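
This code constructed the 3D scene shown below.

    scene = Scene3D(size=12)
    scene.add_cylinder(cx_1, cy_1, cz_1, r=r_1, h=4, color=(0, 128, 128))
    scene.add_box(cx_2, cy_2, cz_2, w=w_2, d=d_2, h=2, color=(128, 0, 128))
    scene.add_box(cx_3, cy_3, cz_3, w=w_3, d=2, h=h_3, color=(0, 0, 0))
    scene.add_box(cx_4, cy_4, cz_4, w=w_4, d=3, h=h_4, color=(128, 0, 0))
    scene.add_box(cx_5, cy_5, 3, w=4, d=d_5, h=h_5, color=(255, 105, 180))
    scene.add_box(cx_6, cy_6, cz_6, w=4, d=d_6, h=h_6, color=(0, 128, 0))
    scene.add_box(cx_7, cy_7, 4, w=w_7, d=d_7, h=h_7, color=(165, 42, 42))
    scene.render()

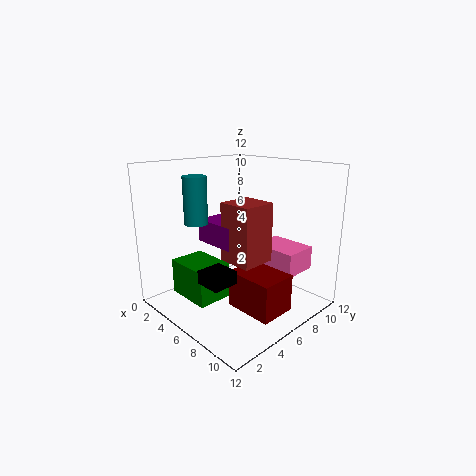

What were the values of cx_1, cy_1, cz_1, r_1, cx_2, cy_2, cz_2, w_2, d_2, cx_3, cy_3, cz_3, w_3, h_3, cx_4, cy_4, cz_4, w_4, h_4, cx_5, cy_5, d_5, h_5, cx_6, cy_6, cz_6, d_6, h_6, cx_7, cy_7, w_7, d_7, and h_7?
cx_1 = 3
cy_1 = 4
cz_1 = 7
r_1 = 1
cx_2 = 2
cy_2 = 5
cz_2 = 5
w_2 = 4
d_2 = 3
cx_3 = 7
cy_3 = 1
cz_3 = 4
w_3 = 2
h_3 = 1
cx_4 = 7
cy_4 = 4
cz_4 = 1
w_4 = 4
h_4 = 3
cx_5 = 6
cy_5 = 8
d_5 = 3
h_5 = 2
cx_6 = 2
cy_6 = 2
cz_6 = 1
d_6 = 3
h_6 = 3
cx_7 = 5
cy_7 = 5
w_7 = 3
d_7 = 3
h_7 = 5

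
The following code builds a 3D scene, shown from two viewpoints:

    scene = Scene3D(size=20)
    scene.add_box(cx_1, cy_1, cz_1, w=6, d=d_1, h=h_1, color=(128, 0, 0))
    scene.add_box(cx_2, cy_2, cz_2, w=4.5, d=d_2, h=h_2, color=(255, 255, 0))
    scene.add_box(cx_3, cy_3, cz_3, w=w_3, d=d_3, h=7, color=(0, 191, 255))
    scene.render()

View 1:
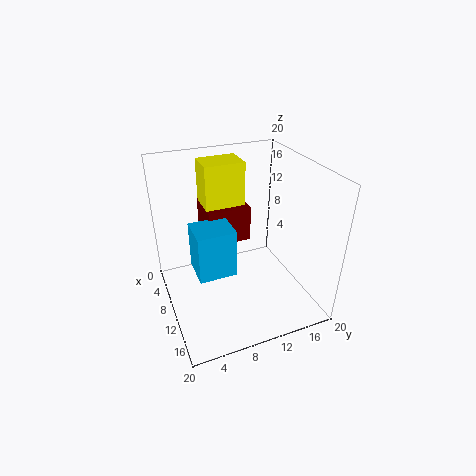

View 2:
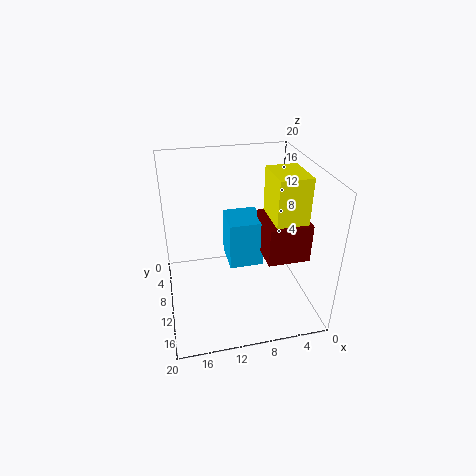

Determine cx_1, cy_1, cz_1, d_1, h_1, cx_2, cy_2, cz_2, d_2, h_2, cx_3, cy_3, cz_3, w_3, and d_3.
cx_1 = 0.5, cy_1 = 7, cz_1 = 7, d_1 = 6.5, h_1 = 5.5, cx_2 = 1, cy_2 = 7, cz_2 = 11.5, d_2 = 6, h_2 = 7.5, cx_3 = 6, cy_3 = 4, cz_3 = 4.5, w_3 = 5, d_3 = 5.5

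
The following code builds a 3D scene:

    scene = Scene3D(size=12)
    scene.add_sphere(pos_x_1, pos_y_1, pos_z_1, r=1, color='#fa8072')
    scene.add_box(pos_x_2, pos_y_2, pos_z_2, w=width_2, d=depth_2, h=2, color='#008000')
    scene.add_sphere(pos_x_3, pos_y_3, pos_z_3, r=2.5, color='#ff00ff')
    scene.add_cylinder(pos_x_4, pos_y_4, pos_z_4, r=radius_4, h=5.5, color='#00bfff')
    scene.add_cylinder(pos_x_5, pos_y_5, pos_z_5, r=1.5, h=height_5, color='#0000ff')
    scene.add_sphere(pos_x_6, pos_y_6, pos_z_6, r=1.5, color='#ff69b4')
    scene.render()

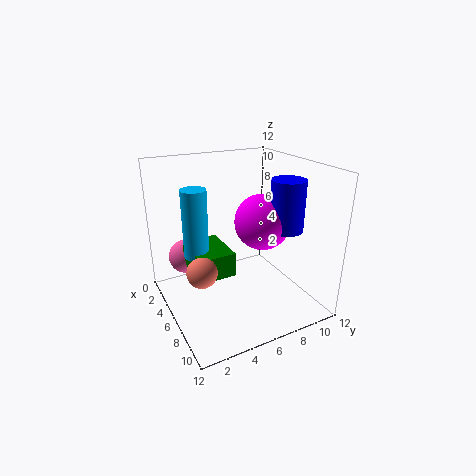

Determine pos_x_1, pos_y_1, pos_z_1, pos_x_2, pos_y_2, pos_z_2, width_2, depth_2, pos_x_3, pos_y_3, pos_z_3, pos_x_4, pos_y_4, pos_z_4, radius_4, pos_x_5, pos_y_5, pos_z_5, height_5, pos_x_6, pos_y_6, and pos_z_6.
pos_x_1 = 10.5
pos_y_1 = 1
pos_z_1 = 6.5
pos_x_2 = 3.5
pos_y_2 = 2
pos_z_2 = 3.5
width_2 = 4
depth_2 = 3
pos_x_3 = 5
pos_y_3 = 9
pos_z_3 = 6.5
pos_x_4 = 5.5
pos_y_4 = 2.5
pos_z_4 = 5
radius_4 = 1
pos_x_5 = 6.5
pos_y_5 = 10.5
pos_z_5 = 6
height_5 = 4.5
pos_x_6 = 2.5
pos_y_6 = 2.5
pos_z_6 = 3.5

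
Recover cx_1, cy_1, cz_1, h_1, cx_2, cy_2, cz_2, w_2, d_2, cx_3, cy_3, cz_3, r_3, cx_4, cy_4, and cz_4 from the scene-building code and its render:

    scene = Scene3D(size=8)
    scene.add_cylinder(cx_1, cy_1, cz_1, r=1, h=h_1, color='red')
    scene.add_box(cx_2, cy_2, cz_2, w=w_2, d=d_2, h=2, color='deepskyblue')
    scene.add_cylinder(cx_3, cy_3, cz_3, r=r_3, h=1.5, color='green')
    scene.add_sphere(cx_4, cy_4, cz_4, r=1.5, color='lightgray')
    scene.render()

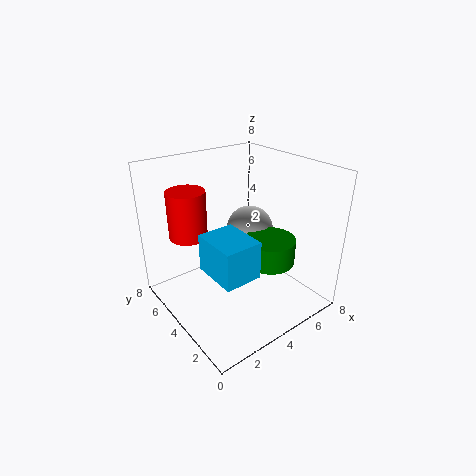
cx_1 = 1.5
cy_1 = 5
cz_1 = 4.5
h_1 = 2.5
cx_2 = 1.5
cy_2 = 1.5
cz_2 = 3
w_2 = 2
d_2 = 2.5
cx_3 = 6
cy_3 = 3.5
cz_3 = 2
r_3 = 1.5
cx_4 = 6.5
cy_4 = 6
cz_4 = 3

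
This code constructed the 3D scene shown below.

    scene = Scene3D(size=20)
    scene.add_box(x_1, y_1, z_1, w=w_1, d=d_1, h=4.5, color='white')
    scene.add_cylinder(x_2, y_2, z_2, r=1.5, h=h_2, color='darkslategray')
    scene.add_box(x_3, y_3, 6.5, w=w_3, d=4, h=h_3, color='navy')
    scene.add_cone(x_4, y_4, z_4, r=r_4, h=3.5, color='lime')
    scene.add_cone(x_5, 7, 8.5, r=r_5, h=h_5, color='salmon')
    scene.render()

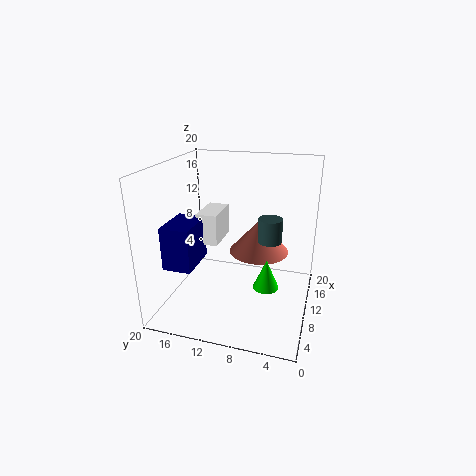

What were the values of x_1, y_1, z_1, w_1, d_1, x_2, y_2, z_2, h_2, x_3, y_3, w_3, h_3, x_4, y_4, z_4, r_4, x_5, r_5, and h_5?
x_1 = 9.5; y_1 = 13; z_1 = 8.5; w_1 = 5.5; d_1 = 3; x_2 = 7; y_2 = 5; z_2 = 11.5; h_2 = 3; x_3 = 4.5; y_3 = 15; w_3 = 6; h_3 = 6; x_4 = 3; y_4 = 4.5; z_4 = 7.5; r_4 = 1.5; x_5 = 10; r_5 = 4; h_5 = 4.5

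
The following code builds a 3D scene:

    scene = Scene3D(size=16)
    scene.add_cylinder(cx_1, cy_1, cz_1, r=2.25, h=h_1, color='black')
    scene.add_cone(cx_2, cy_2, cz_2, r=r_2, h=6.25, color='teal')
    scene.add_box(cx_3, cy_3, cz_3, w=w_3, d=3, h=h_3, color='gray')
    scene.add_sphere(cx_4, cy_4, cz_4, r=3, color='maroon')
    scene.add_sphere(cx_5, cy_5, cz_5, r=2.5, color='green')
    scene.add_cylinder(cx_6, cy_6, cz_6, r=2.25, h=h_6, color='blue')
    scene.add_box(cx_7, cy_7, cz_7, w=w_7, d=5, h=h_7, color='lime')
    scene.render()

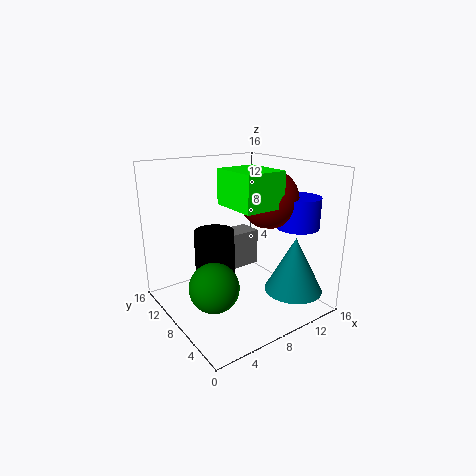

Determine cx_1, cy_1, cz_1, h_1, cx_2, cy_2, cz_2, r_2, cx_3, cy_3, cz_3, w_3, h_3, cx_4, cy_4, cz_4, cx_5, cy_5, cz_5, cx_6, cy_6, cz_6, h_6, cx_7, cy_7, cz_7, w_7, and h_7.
cx_1 = 6; cy_1 = 9.75; cz_1 = 2.75; h_1 = 6; cx_2 = 12.75; cy_2 = 3.75; cz_2 = 2; r_2 = 3.25; cx_3 = 9; cy_3 = 11; cz_3 = 2.5; w_3 = 4.25; h_3 = 4.5; cx_4 = 9.75; cy_4 = 5; cz_4 = 12.75; cx_5 = 3; cy_5 = 5; cz_5 = 4.75; cx_6 = 12.25; cy_6 = 3.25; cz_6 = 9.75; h_6 = 3.25; cx_7 = 5; cy_7 = 2.25; cz_7 = 12.5; w_7 = 4.25; h_7 = 3.5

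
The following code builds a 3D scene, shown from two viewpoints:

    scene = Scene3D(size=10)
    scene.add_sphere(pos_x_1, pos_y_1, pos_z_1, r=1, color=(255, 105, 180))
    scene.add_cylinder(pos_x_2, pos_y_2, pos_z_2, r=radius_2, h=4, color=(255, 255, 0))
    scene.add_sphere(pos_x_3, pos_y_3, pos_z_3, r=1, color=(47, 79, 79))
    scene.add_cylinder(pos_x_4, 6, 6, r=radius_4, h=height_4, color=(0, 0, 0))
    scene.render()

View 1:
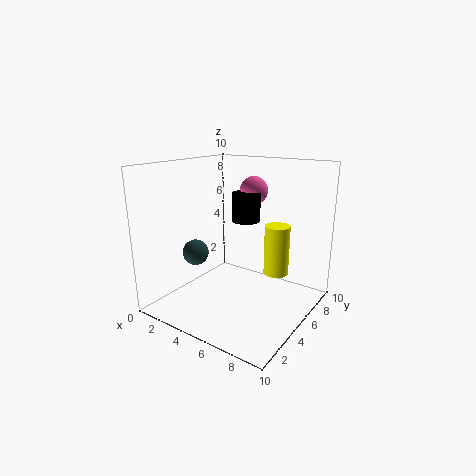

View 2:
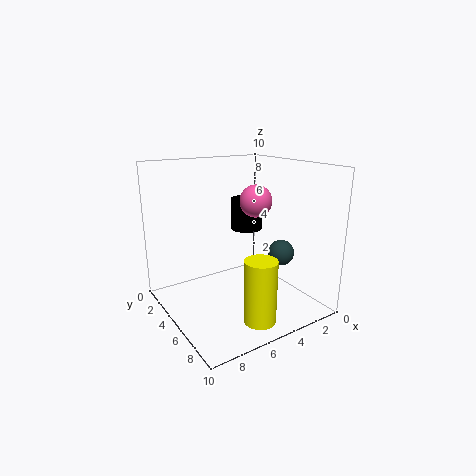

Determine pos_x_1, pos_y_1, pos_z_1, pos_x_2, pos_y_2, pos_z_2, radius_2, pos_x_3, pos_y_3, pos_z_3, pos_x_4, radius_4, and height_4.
pos_x_1 = 5
pos_y_1 = 7
pos_z_1 = 8
pos_x_2 = 6
pos_y_2 = 9
pos_z_2 = 1
radius_2 = 1
pos_x_3 = 1
pos_y_3 = 5
pos_z_3 = 3
pos_x_4 = 5
radius_4 = 1
height_4 = 2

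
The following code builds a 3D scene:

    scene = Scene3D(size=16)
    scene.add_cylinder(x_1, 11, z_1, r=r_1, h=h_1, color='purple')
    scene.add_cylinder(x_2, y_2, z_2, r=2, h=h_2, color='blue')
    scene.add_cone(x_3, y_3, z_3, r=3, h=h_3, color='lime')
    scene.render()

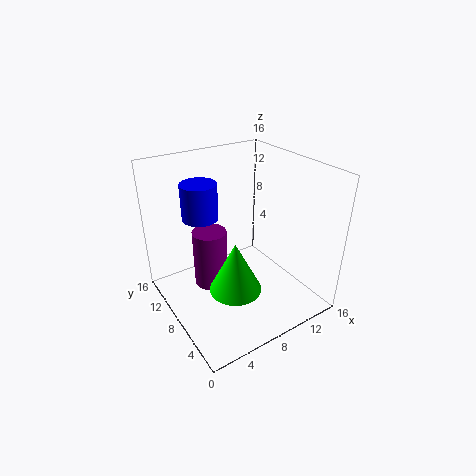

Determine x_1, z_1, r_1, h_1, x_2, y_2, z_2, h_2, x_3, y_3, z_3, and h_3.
x_1 = 6
z_1 = 1
r_1 = 2
h_1 = 7
x_2 = 5
y_2 = 11
z_2 = 10
h_2 = 4
x_3 = 7
y_3 = 7
z_3 = 2
h_3 = 6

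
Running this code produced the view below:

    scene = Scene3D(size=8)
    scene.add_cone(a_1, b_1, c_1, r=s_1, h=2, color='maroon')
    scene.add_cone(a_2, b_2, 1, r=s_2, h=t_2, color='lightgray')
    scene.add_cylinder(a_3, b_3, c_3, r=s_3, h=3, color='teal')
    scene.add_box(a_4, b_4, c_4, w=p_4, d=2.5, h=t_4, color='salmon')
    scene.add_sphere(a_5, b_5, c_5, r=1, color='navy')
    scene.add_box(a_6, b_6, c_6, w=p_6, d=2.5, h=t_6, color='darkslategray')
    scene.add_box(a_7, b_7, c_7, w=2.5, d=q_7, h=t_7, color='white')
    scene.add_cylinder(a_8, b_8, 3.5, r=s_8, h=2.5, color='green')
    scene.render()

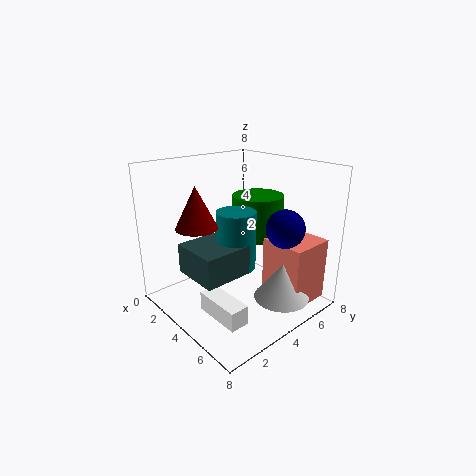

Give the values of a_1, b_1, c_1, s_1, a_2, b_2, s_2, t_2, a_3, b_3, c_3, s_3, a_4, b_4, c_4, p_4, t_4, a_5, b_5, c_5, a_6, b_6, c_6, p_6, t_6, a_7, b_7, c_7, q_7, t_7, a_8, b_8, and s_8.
a_1 = 4.5; b_1 = 1; c_1 = 5.5; s_1 = 1; a_2 = 6.5; b_2 = 5; s_2 = 1.5; t_2 = 2; a_3 = 5; b_3 = 3; c_3 = 3; s_3 = 1; a_4 = 5; b_4 = 5; c_4 = 0.5; p_4 = 2.5; t_4 = 3.5; a_5 = 6.5; b_5 = 5; c_5 = 5; a_6 = 3.5; b_6 = 0.5; c_6 = 3; p_6 = 2.5; t_6 = 1.5; a_7 = 4.5; b_7 = 1; c_7 = 1; q_7 = 1; t_7 = 1; a_8 = 3.5; b_8 = 6; s_8 = 1.5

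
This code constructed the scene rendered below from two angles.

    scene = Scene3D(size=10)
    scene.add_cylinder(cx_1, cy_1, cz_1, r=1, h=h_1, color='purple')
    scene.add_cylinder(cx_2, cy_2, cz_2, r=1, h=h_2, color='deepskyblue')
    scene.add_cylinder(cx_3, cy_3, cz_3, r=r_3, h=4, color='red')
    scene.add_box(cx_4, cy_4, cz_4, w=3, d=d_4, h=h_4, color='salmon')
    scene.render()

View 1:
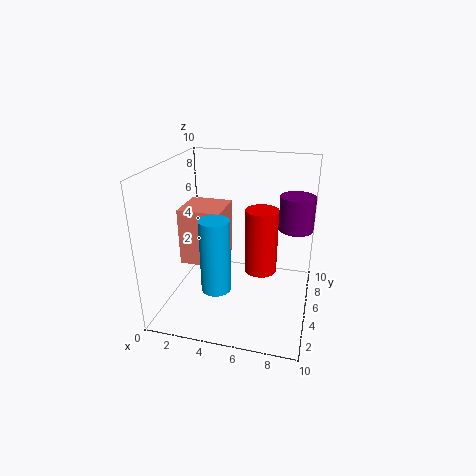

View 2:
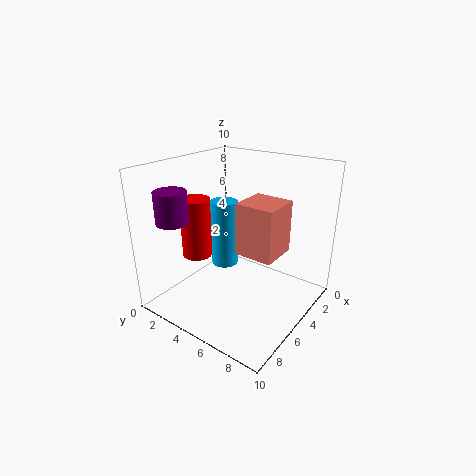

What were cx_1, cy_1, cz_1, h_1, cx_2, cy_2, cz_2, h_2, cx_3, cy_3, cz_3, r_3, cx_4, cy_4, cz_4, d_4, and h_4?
cx_1 = 9, cy_1 = 3, cz_1 = 7, h_1 = 2, cx_2 = 4, cy_2 = 3, cz_2 = 2, h_2 = 5, cx_3 = 7, cy_3 = 3, cz_3 = 4, r_3 = 1, cx_4 = 1, cy_4 = 4, cz_4 = 3, d_4 = 3, h_4 = 4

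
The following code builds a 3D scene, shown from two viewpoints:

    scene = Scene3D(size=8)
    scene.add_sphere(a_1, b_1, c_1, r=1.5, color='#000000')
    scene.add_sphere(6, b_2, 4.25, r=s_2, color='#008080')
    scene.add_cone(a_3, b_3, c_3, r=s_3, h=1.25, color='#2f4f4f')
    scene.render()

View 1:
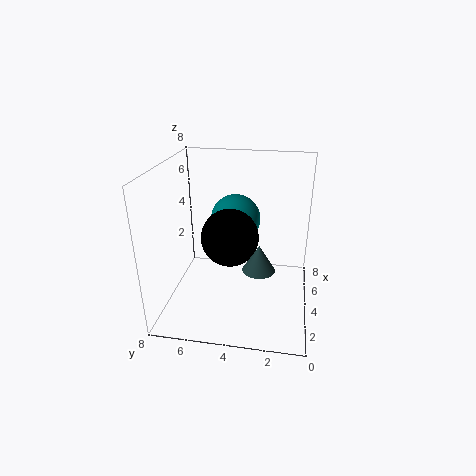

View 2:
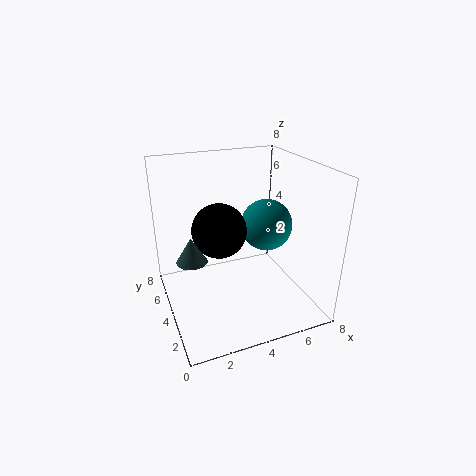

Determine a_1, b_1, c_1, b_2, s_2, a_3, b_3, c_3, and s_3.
a_1 = 3; b_1 = 4.25; c_1 = 4.5; b_2 = 4.5; s_2 = 1.5; a_3 = 1; b_3 = 2.5; c_3 = 4; s_3 = 0.75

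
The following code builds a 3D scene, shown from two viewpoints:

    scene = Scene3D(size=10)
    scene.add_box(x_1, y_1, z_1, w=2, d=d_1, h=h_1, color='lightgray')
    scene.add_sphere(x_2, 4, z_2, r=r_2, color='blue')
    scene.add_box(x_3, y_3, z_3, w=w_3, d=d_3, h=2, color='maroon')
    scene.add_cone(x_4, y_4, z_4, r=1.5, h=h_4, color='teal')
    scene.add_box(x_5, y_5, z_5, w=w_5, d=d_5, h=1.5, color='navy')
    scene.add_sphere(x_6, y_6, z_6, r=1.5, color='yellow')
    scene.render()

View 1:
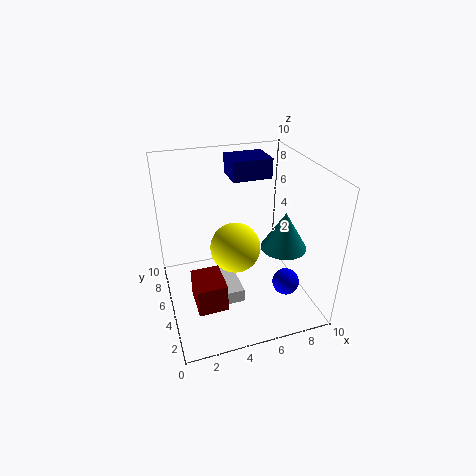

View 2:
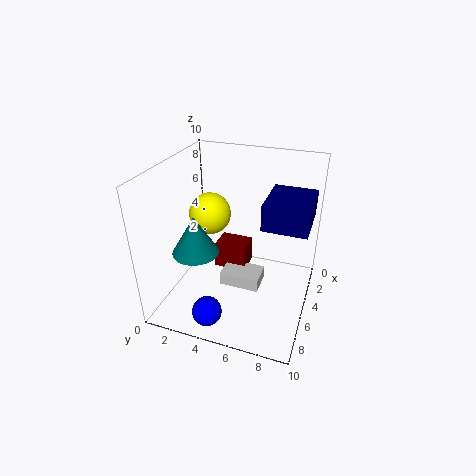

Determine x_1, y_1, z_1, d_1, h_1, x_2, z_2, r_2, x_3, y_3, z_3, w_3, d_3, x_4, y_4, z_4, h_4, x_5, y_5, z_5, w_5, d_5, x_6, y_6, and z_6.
x_1 = 3, y_1 = 3.5, z_1 = 0.5, d_1 = 3, h_1 = 1, x_2 = 8.5, z_2 = 1, r_2 = 1, x_3 = 1.5, y_3 = 2.5, z_3 = 1, w_3 = 2, d_3 = 2.5, x_4 = 7.5, y_4 = 3, z_4 = 5, h_4 = 2.5, x_5 = 5.5, y_5 = 7.5, z_5 = 8, w_5 = 3, d_5 = 2.5, x_6 = 4, y_6 = 2.5, z_6 = 6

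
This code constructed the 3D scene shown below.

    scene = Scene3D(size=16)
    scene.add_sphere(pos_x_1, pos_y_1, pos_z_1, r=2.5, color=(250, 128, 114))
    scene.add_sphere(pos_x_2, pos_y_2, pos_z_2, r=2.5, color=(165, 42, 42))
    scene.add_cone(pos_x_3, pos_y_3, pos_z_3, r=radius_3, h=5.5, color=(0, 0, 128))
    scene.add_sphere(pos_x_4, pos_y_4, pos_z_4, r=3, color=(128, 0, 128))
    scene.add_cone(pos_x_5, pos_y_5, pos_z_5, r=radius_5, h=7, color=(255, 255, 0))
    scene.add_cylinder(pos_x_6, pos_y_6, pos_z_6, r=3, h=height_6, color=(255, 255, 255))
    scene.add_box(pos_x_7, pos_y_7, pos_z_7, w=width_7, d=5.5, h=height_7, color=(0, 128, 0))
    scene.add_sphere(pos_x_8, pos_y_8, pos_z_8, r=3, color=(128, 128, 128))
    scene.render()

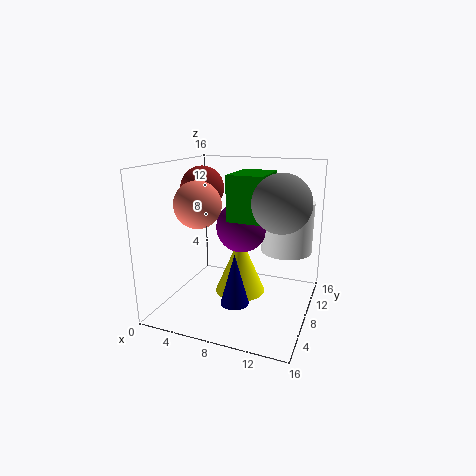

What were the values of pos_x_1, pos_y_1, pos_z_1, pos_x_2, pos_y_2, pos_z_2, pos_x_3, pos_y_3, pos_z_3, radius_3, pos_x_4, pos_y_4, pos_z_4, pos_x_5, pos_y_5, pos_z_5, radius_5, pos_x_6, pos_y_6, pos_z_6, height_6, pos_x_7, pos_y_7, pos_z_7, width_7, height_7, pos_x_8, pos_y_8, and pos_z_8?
pos_x_1 = 4.5; pos_y_1 = 5.5; pos_z_1 = 12; pos_x_2 = 3; pos_y_2 = 9.5; pos_z_2 = 13; pos_x_3 = 9; pos_y_3 = 4.5; pos_z_3 = 2; radius_3 = 1.5; pos_x_4 = 7.5; pos_y_4 = 10.5; pos_z_4 = 8.5; pos_x_5 = 7.5; pos_y_5 = 10; pos_z_5 = 0.5; radius_5 = 3; pos_x_6 = 12.5; pos_y_6 = 12.5; pos_z_6 = 5.5; height_6 = 6; pos_x_7 = 7; pos_y_7 = 7; pos_z_7 = 10; width_7 = 4; height_7 = 5; pos_x_8 = 13; pos_y_8 = 7; pos_z_8 = 12.5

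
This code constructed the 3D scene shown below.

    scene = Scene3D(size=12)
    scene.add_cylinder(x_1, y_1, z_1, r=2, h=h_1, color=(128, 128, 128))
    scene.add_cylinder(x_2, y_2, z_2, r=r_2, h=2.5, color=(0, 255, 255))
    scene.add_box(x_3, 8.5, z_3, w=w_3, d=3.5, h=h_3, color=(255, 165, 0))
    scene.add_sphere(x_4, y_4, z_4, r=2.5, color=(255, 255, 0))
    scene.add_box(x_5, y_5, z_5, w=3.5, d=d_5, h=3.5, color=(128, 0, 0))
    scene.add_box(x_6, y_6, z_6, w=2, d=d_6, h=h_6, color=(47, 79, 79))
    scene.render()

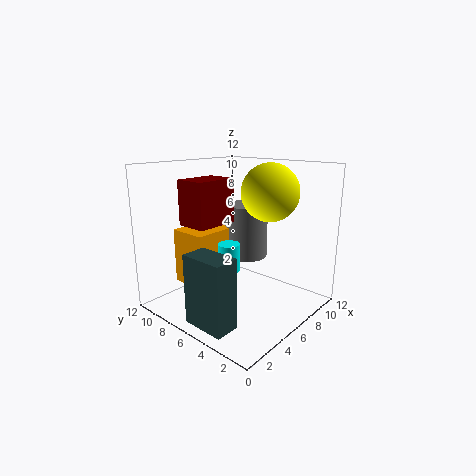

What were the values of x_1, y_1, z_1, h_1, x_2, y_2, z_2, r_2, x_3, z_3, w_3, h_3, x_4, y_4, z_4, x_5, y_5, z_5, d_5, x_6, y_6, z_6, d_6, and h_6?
x_1 = 9.5; y_1 = 8; z_1 = 3; h_1 = 5; x_2 = 6.5; y_2 = 7.5; z_2 = 2.5; r_2 = 1; x_3 = 4; z_3 = 1; w_3 = 4; h_3 = 5; x_4 = 9; y_4 = 5; z_4 = 9.5; x_5 = 2; y_5 = 6; z_5 = 7.5; d_5 = 2.5; x_6 = 0.5; y_6 = 3; z_6 = 0.5; d_6 = 3.5; h_6 = 5.5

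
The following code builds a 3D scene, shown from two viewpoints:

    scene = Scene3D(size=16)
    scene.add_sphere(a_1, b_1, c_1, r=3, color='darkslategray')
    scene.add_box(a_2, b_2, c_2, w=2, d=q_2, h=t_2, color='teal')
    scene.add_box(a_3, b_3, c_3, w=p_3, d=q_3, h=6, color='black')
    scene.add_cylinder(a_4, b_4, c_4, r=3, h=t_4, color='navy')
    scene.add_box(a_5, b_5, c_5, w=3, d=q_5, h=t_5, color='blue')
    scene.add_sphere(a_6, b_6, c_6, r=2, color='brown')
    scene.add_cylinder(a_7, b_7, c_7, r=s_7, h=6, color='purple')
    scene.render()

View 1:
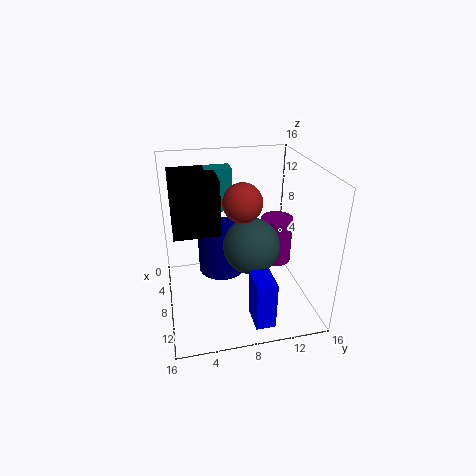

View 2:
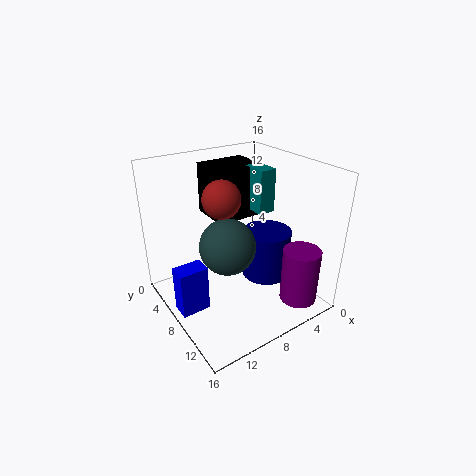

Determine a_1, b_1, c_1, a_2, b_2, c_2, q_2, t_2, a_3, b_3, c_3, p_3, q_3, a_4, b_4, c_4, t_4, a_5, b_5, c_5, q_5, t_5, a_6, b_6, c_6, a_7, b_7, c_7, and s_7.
a_1 = 10; b_1 = 9; c_1 = 8; a_2 = 3; b_2 = 5; c_2 = 10; q_2 = 3; t_2 = 5; a_3 = 3; b_3 = 1; c_3 = 9; p_3 = 6; q_3 = 5; a_4 = 3; b_4 = 7; c_4 = 1; t_4 = 6; a_5 = 13; b_5 = 8; c_5 = 2; q_5 = 2; t_5 = 5; a_6 = 10; b_6 = 8; c_6 = 13; a_7 = 4; b_7 = 14; c_7 = 2; s_7 = 2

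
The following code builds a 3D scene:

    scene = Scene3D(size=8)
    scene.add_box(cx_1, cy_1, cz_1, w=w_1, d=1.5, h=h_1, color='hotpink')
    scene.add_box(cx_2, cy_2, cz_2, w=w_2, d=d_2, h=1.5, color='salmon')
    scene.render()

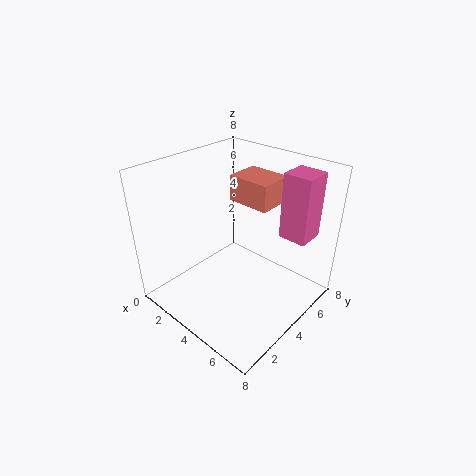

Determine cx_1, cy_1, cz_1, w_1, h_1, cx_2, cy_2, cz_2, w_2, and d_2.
cx_1 = 6, cy_1 = 5, cz_1 = 4.5, w_1 = 1.5, h_1 = 3.5, cx_2 = 2.5, cy_2 = 5, cz_2 = 5.5, w_2 = 2.5, d_2 = 2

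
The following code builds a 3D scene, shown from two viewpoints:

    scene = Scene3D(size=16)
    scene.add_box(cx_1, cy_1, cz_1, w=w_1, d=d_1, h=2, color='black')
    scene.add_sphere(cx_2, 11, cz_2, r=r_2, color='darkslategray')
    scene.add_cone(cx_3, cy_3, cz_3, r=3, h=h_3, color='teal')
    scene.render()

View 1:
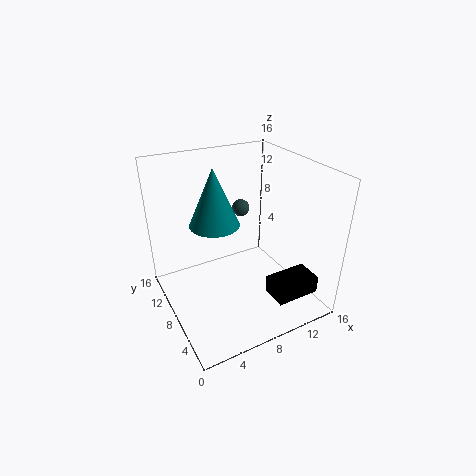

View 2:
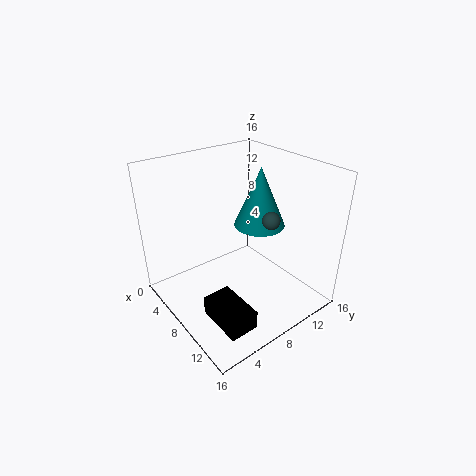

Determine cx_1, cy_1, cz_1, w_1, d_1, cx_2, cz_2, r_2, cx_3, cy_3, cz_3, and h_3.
cx_1 = 10, cy_1 = 2, cz_1 = 2, w_1 = 5, d_1 = 3, cx_2 = 10, cz_2 = 10, r_2 = 1, cx_3 = 7, cy_3 = 12, cz_3 = 8, h_3 = 7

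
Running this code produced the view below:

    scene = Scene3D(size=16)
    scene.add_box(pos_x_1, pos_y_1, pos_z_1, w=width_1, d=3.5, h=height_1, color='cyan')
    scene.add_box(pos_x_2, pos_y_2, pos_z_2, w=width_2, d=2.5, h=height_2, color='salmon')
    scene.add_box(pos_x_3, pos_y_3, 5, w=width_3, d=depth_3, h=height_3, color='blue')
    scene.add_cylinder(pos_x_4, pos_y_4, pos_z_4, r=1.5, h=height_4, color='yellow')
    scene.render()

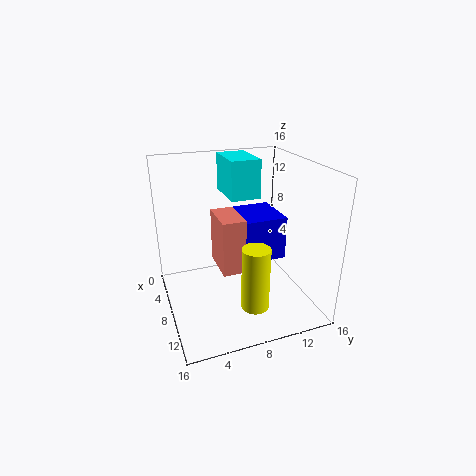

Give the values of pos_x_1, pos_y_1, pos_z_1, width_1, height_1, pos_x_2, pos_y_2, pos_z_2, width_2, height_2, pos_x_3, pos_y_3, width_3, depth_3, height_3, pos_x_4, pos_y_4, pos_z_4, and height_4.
pos_x_1 = 0.5
pos_y_1 = 8
pos_z_1 = 11.5
width_1 = 5.5
height_1 = 4.5
pos_x_2 = 6
pos_y_2 = 5.5
pos_z_2 = 5
width_2 = 4.5
height_2 = 6
pos_x_3 = 3.5
pos_y_3 = 8
width_3 = 5.5
depth_3 = 5.5
height_3 = 5
pos_x_4 = 12
pos_y_4 = 8.5
pos_z_4 = 1.5
height_4 = 7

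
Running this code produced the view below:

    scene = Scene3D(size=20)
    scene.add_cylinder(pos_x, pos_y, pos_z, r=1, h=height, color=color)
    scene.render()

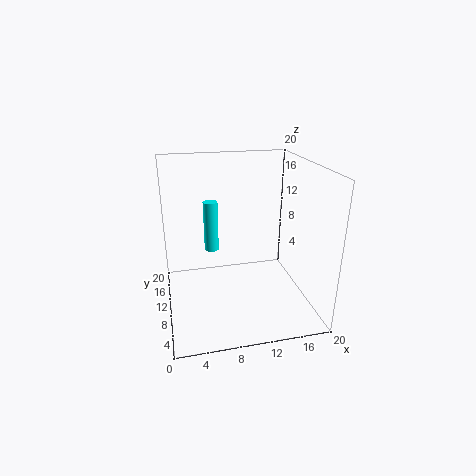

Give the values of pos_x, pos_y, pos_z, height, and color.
pos_x = 6.5, pos_y = 11.5, pos_z = 8, height = 7, color = 'cyan'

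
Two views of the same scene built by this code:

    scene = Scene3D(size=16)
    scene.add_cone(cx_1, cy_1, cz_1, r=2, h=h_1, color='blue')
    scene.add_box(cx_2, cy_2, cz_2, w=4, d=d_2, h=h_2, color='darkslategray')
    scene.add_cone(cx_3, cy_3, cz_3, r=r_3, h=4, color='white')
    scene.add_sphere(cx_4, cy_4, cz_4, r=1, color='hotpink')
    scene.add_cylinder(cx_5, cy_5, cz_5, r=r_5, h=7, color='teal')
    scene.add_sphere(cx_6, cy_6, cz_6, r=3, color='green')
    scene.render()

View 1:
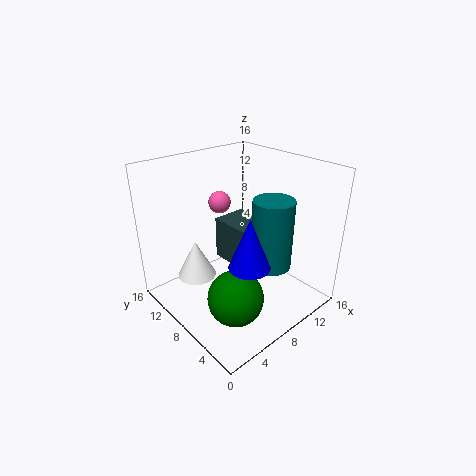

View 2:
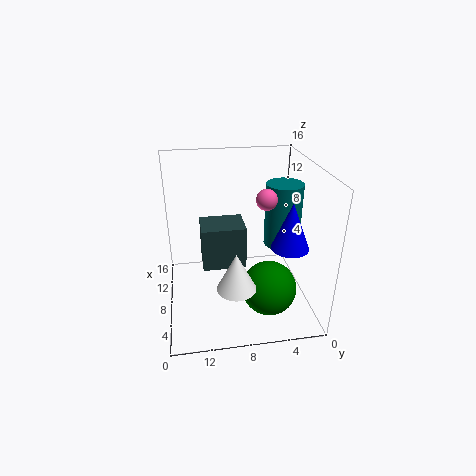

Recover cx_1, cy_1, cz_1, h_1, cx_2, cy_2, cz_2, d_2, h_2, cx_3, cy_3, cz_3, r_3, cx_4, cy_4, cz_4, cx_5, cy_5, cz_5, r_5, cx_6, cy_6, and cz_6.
cx_1 = 5; cy_1 = 3; cz_1 = 8; h_1 = 5; cx_2 = 8; cy_2 = 7; cz_2 = 4; d_2 = 5; h_2 = 5; cx_3 = 3; cy_3 = 9; cz_3 = 5; r_3 = 2; cx_4 = 4; cy_4 = 6; cz_4 = 14; cx_5 = 8; cy_5 = 3; cz_5 = 7; r_5 = 2; cx_6 = 5; cy_6 = 5; cz_6 = 3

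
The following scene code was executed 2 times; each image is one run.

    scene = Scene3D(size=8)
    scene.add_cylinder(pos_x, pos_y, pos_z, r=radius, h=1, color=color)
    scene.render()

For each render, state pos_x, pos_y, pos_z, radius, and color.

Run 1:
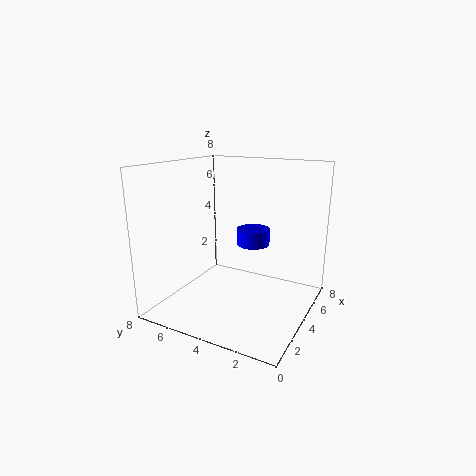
pos_x = 6, pos_y = 4, pos_z = 3, radius = 1, color = 'blue'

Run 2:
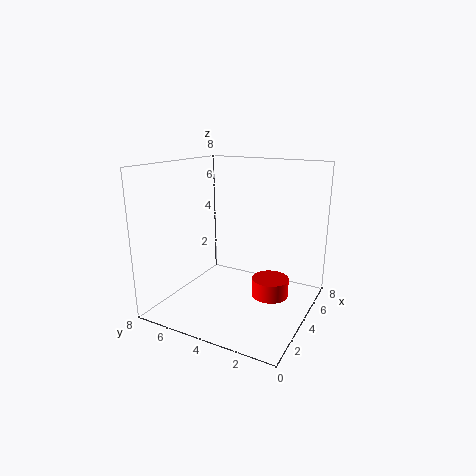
pos_x = 4, pos_y = 2, pos_z = 1, radius = 1, color = 'red'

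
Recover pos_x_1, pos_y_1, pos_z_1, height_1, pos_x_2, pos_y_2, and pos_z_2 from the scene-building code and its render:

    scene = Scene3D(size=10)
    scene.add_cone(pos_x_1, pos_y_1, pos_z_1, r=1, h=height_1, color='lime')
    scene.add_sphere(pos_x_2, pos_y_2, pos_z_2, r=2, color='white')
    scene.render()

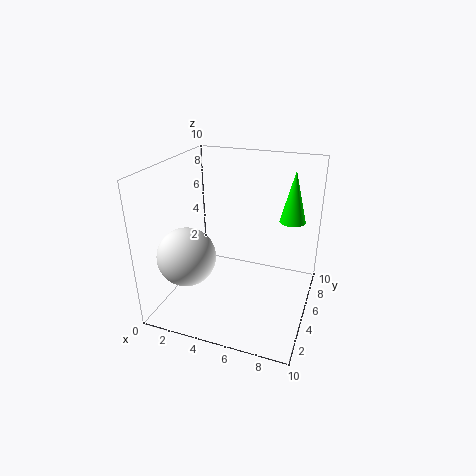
pos_x_1 = 8
pos_y_1 = 9
pos_z_1 = 5
height_1 = 4
pos_x_2 = 2
pos_y_2 = 3
pos_z_2 = 4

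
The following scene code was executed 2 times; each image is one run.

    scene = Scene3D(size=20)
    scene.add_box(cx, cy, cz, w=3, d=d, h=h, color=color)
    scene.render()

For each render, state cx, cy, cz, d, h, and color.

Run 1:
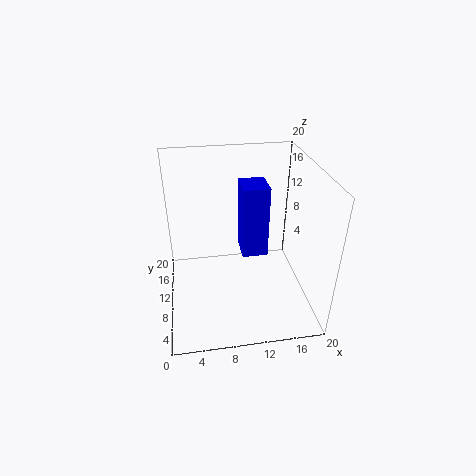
cx = 9.5, cy = 3.5, cz = 11.5, d = 3.5, h = 8.5, color = 'blue'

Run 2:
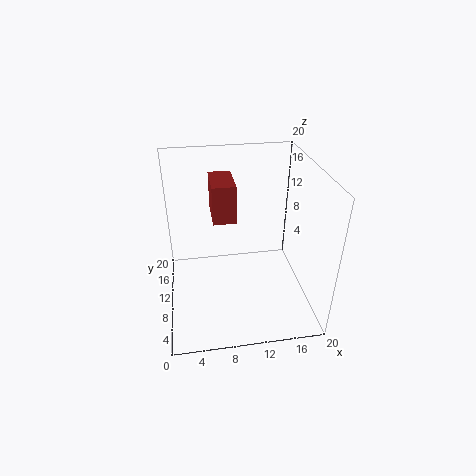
cx = 6.5, cy = 8, cz = 13.5, d = 5.5, h = 5, color = 'brown'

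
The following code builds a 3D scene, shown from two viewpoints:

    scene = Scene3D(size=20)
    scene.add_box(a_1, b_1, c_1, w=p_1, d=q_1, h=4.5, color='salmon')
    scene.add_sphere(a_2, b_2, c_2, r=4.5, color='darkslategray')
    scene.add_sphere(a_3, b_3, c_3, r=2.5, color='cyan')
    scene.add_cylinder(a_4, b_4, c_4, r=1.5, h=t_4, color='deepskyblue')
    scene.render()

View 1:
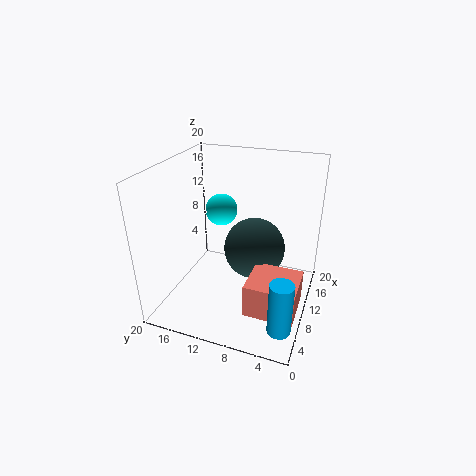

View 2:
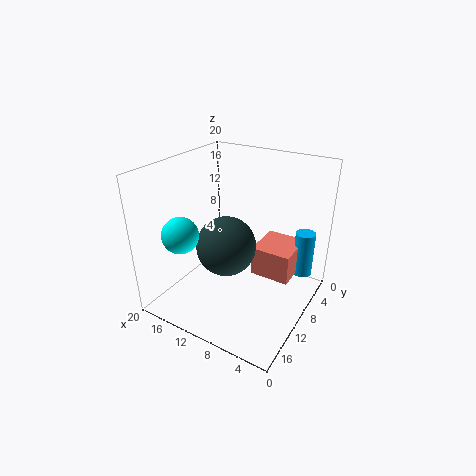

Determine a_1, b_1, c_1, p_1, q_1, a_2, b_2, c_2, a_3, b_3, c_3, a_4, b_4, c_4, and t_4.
a_1 = 3.5; b_1 = 0.5; c_1 = 2.5; p_1 = 6; q_1 = 6.5; a_2 = 13; b_2 = 8.5; c_2 = 7; a_3 = 16; b_3 = 15; c_3 = 11; a_4 = 3; b_4 = 2; c_4 = 2; t_4 = 7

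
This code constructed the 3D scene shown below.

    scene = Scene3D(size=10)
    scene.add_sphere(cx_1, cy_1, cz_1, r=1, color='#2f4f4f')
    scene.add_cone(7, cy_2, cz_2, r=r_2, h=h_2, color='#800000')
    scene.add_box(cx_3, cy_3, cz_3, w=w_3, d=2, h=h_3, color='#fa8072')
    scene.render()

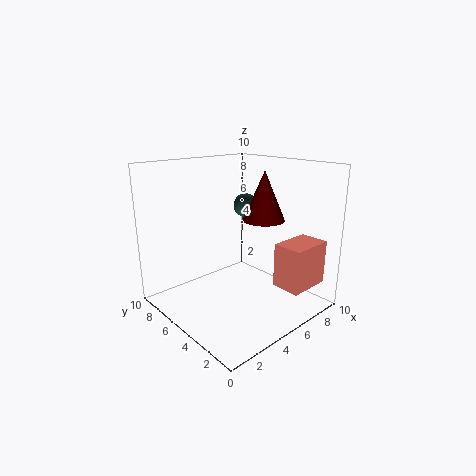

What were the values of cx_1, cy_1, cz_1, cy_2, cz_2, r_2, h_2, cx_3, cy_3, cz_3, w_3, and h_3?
cx_1 = 9; cy_1 = 8.5; cz_1 = 6; cy_2 = 4.5; cz_2 = 6; r_2 = 1.5; h_2 = 3.5; cx_3 = 6; cy_3 = 0.5; cz_3 = 2; w_3 = 3; h_3 = 3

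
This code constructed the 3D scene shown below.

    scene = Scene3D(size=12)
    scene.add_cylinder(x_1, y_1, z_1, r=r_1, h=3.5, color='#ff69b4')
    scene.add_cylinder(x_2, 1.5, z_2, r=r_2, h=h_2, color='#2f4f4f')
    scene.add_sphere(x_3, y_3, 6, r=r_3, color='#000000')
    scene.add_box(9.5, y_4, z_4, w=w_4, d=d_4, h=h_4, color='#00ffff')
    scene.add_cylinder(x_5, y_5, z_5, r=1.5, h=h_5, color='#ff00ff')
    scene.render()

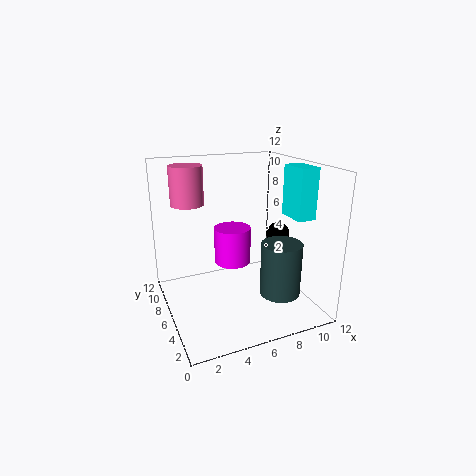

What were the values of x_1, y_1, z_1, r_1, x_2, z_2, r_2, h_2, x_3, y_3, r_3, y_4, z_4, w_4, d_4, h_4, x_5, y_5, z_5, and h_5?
x_1 = 3, y_1 = 10.5, z_1 = 8, r_1 = 1.5, x_2 = 7.5, z_2 = 3, r_2 = 1.5, h_2 = 4, x_3 = 9.5, y_3 = 5.5, r_3 = 1, y_4 = 2.5, z_4 = 8, w_4 = 1.5, d_4 = 2.5, h_4 = 4, x_5 = 5.5, y_5 = 6, z_5 = 4, h_5 = 3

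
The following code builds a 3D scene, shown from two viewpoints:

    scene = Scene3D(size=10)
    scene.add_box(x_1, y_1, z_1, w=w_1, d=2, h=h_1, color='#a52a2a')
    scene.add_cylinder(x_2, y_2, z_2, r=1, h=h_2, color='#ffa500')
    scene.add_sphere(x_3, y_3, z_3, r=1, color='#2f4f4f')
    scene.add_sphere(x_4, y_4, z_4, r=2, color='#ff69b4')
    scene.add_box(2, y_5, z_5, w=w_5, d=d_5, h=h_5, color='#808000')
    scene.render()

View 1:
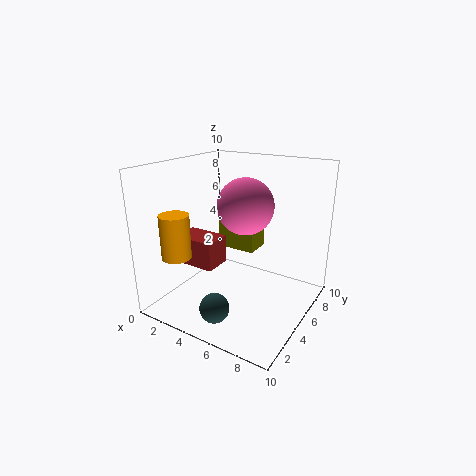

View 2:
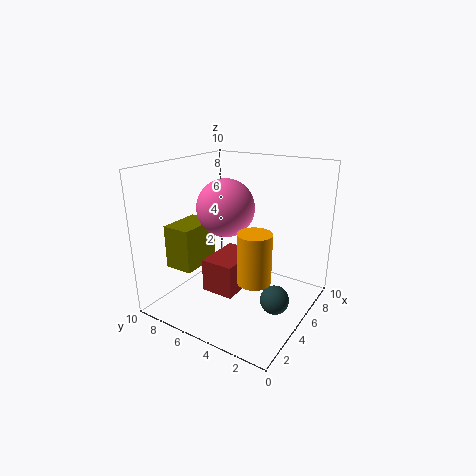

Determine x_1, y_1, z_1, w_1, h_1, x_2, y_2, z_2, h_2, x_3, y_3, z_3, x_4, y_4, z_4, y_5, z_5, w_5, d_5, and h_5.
x_1 = 1; y_1 = 3; z_1 = 3; w_1 = 3; h_1 = 2; x_2 = 2; y_2 = 2; z_2 = 4; h_2 = 3; x_3 = 5; y_3 = 2; z_3 = 1; x_4 = 5; y_4 = 6; z_4 = 7; y_5 = 7; z_5 = 3; w_5 = 3; d_5 = 2; h_5 = 3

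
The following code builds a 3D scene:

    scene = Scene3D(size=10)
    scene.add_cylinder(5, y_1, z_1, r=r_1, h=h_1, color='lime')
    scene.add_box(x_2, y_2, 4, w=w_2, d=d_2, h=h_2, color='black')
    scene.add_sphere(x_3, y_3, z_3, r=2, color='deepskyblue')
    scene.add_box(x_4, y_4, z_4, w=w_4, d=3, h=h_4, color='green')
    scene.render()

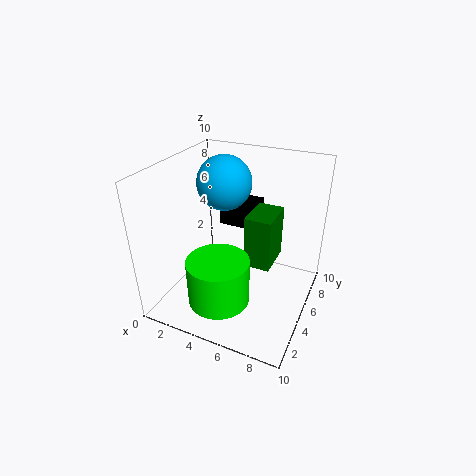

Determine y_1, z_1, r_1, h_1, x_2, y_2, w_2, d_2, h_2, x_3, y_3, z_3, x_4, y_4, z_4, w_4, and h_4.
y_1 = 2
z_1 = 2
r_1 = 2
h_1 = 3
x_2 = 2
y_2 = 8
w_2 = 3
d_2 = 2
h_2 = 2
x_3 = 3
y_3 = 7
z_3 = 8
x_4 = 5
y_4 = 6
z_4 = 2
w_4 = 2
h_4 = 4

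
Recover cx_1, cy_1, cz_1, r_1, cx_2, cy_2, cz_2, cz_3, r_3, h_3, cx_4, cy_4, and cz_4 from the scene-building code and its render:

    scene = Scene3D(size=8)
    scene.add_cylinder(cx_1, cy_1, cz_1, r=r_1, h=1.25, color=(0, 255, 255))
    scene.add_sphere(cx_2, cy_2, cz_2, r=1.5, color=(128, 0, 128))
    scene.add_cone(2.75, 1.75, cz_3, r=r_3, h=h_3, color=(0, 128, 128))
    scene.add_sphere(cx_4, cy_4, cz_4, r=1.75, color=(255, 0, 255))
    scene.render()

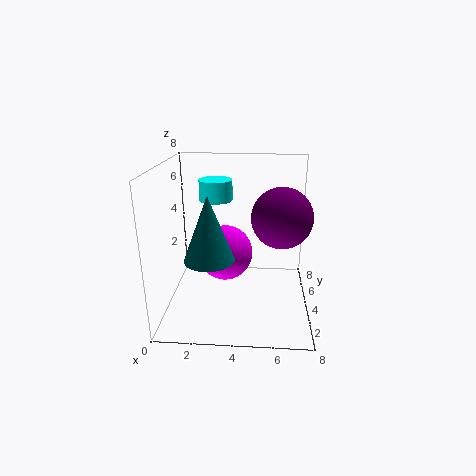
cx_1 = 2.5; cy_1 = 6.25; cz_1 = 5.5; r_1 = 1; cx_2 = 6.25; cy_2 = 2.5; cz_2 = 5.75; cz_3 = 3.75; r_3 = 1.25; h_3 = 3.25; cx_4 = 3; cy_4 = 6.25; cz_4 = 2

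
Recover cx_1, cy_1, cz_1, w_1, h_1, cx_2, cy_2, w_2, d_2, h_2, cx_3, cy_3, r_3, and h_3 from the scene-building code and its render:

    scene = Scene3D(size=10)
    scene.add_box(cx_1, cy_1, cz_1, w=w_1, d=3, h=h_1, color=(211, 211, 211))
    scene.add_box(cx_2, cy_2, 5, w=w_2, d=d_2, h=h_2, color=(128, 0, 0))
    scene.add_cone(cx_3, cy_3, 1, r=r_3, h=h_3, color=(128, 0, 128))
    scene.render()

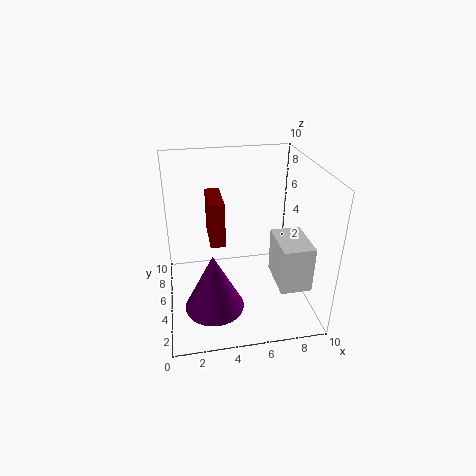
cx_1 = 7; cy_1 = 1; cz_1 = 3; w_1 = 2; h_1 = 3; cx_2 = 3; cy_2 = 4; w_2 = 1; d_2 = 3; h_2 = 3; cx_3 = 3; cy_3 = 3; r_3 = 2; h_3 = 4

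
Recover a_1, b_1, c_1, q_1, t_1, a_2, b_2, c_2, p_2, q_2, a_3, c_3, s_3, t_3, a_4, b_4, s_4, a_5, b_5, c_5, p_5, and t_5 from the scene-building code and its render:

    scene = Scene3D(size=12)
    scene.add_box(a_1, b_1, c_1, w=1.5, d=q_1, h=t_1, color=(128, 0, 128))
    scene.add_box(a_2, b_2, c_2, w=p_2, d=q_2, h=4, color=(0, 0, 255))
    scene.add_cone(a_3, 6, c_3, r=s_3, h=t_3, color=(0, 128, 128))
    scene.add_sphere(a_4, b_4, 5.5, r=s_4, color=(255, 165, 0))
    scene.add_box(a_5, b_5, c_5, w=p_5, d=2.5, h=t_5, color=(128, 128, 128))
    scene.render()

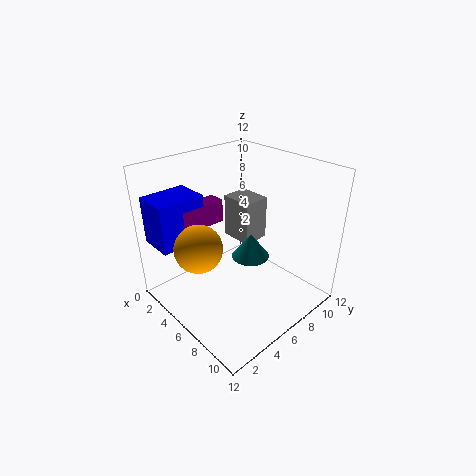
a_1 = 2, b_1 = 2.5, c_1 = 6.5, q_1 = 4, t_1 = 2, a_2 = 0.5, b_2 = 0.5, c_2 = 5.5, p_2 = 3, q_2 = 4, a_3 = 7.5, c_3 = 5, s_3 = 1.5, t_3 = 2, a_4 = 4.5, b_4 = 3, s_4 = 2, a_5 = 2, b_5 = 8, c_5 = 4, p_5 = 3, t_5 = 4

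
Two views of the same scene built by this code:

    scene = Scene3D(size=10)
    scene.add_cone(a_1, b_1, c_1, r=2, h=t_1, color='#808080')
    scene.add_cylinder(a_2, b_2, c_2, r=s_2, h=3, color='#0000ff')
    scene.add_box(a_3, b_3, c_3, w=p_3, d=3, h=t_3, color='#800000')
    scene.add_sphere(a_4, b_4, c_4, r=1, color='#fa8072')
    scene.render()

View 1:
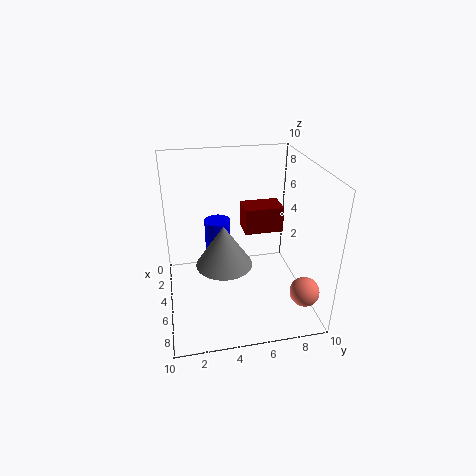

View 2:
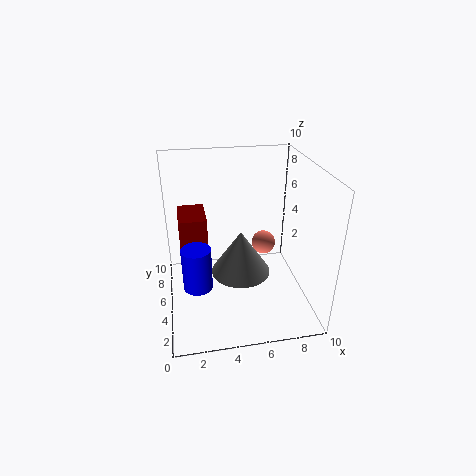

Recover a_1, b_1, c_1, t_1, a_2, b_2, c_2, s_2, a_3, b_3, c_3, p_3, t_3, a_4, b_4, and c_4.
a_1 = 5
b_1 = 4
c_1 = 3
t_1 = 3
a_2 = 2
b_2 = 4
c_2 = 2
s_2 = 1
a_3 = 1
b_3 = 6
c_3 = 4
p_3 = 2
t_3 = 2
a_4 = 8
b_4 = 9
c_4 = 2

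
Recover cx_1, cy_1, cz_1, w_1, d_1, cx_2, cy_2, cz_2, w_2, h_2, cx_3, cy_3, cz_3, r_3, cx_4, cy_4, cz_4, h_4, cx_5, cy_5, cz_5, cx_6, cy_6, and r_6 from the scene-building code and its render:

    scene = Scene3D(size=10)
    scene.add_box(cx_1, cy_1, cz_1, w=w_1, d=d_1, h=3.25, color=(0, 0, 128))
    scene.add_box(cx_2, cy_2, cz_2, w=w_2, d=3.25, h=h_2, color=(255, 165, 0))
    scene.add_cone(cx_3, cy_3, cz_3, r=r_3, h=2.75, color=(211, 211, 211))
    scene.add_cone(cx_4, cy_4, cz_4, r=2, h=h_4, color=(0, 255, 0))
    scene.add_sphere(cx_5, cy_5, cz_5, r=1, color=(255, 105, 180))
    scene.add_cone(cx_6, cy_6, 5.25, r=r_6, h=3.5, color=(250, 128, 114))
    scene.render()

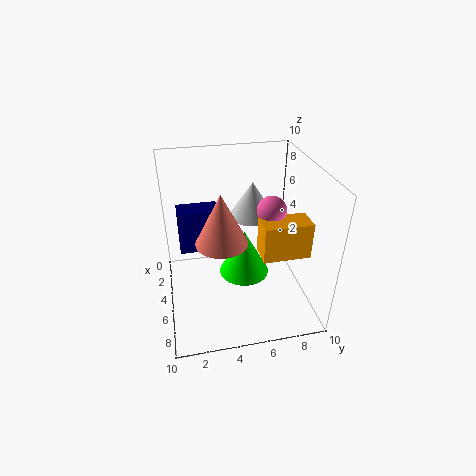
cx_1 = 1.5, cy_1 = 1, cz_1 = 3, w_1 = 1.75, d_1 = 3, cx_2 = 5.5, cy_2 = 6.25, cz_2 = 4.25, w_2 = 1.75, h_2 = 2.5, cx_3 = 2, cy_3 = 6.75, cz_3 = 5, r_3 = 1.75, cx_4 = 2.75, cy_4 = 6, cz_4 = 0.25, h_4 = 3.75, cx_5 = 5.25, cy_5 = 7.25, cz_5 = 7, cx_6 = 5.75, cy_6 = 3.75, r_6 = 1.75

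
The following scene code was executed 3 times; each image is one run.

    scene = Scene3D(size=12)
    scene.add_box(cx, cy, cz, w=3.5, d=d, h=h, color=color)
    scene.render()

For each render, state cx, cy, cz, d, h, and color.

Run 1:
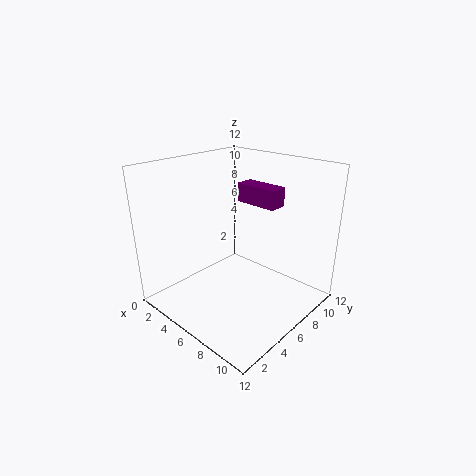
cx = 5.5; cy = 6.5; cz = 9; d = 1.5; h = 1.5; color = 'purple'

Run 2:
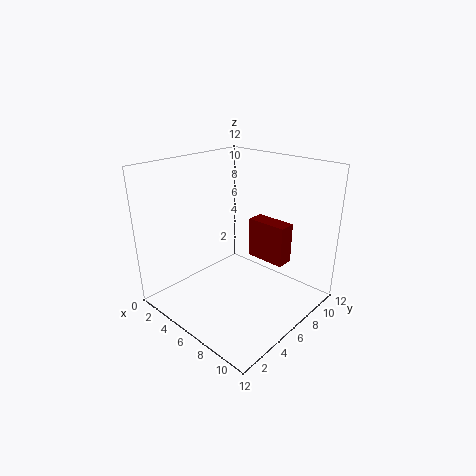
cx = 5.5; cy = 8; cz = 3.5; d = 1.5; h = 3.5; color = 'maroon'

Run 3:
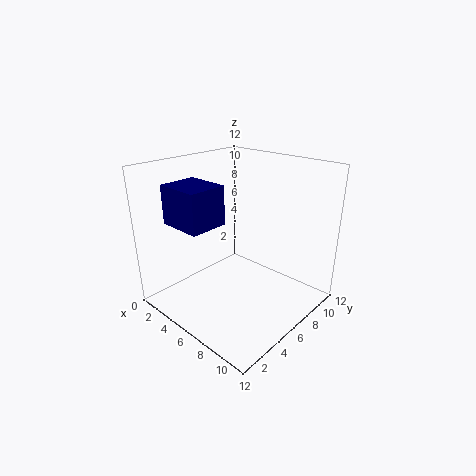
cx = 3; cy = 1; cz = 8; d = 3; h = 3; color = 'navy'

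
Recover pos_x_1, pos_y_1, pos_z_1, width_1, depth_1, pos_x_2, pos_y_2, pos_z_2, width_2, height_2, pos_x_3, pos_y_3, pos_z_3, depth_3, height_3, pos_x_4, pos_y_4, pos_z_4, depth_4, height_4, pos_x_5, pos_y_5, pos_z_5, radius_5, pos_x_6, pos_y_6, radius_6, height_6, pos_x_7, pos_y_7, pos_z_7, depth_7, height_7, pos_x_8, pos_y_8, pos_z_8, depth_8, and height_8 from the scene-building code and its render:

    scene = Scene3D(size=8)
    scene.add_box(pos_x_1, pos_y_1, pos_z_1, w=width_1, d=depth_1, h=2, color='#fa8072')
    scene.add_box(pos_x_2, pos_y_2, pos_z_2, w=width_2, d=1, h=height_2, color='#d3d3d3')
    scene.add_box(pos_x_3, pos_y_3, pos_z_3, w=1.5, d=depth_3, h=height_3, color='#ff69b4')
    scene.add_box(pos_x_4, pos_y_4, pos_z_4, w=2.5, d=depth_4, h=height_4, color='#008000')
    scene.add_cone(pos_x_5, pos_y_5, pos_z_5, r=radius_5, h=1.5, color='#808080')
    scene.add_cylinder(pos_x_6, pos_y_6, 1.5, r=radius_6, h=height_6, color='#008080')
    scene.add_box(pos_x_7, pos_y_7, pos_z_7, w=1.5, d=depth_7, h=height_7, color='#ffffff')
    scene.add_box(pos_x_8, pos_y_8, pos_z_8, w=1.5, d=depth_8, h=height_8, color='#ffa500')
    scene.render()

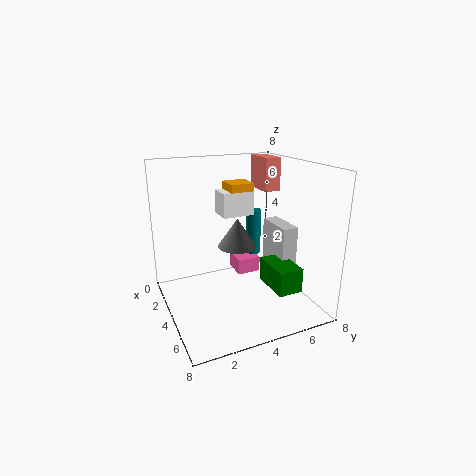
pos_x_1 = 0.5
pos_y_1 = 6.5
pos_z_1 = 6
width_1 = 2
depth_1 = 1
pos_x_2 = 1.5
pos_y_2 = 7
pos_z_2 = 0.5
width_2 = 2.5
height_2 = 3.5
pos_x_3 = 0.5
pos_y_3 = 5
pos_z_3 = 0.5
depth_3 = 1.5
height_3 = 1
pos_x_4 = 3
pos_y_4 = 6
pos_z_4 = 0.5
depth_4 = 1.5
height_4 = 1.5
pos_x_5 = 5
pos_y_5 = 3.5
pos_z_5 = 4
radius_5 = 1
pos_x_6 = 1
pos_y_6 = 6.5
radius_6 = 0.5
height_6 = 3
pos_x_7 = 0.5
pos_y_7 = 4
pos_z_7 = 4.5
depth_7 = 2
height_7 = 1.5
pos_x_8 = 0.5
pos_y_8 = 4.5
pos_z_8 = 5.5
depth_8 = 1.5
height_8 = 1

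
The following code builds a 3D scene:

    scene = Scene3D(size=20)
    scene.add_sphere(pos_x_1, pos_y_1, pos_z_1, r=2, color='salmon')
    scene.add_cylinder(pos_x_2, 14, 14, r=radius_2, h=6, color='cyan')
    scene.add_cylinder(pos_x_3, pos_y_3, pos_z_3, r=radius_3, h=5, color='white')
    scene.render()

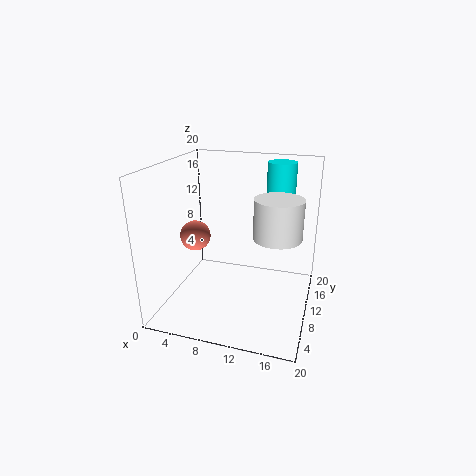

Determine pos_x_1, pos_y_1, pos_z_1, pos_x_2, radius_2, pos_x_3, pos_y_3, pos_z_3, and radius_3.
pos_x_1 = 5
pos_y_1 = 7
pos_z_1 = 11
pos_x_2 = 15
radius_2 = 2
pos_x_3 = 16
pos_y_3 = 7
pos_z_3 = 12
radius_3 = 3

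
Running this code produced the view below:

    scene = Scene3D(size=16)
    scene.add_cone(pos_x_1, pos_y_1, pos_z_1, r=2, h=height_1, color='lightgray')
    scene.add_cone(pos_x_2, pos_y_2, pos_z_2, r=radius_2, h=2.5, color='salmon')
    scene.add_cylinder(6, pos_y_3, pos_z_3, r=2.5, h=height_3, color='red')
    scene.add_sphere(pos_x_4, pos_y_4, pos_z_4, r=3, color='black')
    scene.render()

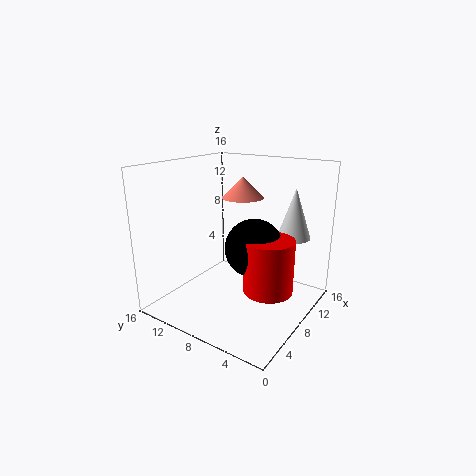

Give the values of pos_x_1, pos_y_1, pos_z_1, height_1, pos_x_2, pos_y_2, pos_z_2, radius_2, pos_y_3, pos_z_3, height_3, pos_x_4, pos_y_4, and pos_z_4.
pos_x_1 = 14
pos_y_1 = 4
pos_z_1 = 7
height_1 = 6
pos_x_2 = 12
pos_y_2 = 10
pos_z_2 = 11.5
radius_2 = 2.5
pos_y_3 = 3
pos_z_3 = 4
height_3 = 5.5
pos_x_4 = 6.5
pos_y_4 = 5
pos_z_4 = 8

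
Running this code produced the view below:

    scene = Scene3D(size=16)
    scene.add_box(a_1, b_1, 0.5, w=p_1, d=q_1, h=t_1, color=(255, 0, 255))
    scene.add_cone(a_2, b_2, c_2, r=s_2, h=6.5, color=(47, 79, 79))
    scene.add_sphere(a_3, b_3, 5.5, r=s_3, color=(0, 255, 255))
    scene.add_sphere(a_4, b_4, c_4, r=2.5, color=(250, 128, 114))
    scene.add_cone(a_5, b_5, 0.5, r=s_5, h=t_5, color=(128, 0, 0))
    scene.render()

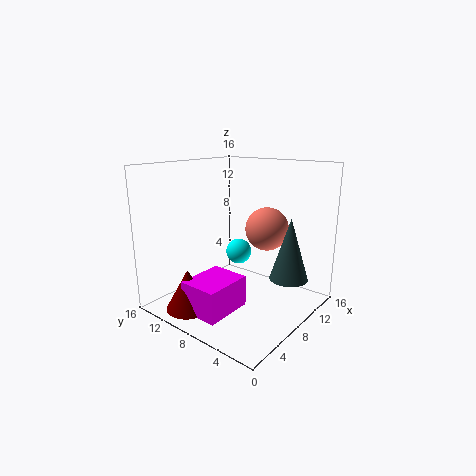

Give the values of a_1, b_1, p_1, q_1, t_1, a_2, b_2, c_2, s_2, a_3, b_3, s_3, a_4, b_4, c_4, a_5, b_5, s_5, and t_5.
a_1 = 2
b_1 = 6.5
p_1 = 5.5
q_1 = 4.5
t_1 = 3.5
a_2 = 9
b_2 = 2
c_2 = 4.5
s_2 = 2
a_3 = 10
b_3 = 9.5
s_3 = 1.5
a_4 = 11.5
b_4 = 6.5
c_4 = 8.5
a_5 = 3
b_5 = 11
s_5 = 2.5
t_5 = 4.5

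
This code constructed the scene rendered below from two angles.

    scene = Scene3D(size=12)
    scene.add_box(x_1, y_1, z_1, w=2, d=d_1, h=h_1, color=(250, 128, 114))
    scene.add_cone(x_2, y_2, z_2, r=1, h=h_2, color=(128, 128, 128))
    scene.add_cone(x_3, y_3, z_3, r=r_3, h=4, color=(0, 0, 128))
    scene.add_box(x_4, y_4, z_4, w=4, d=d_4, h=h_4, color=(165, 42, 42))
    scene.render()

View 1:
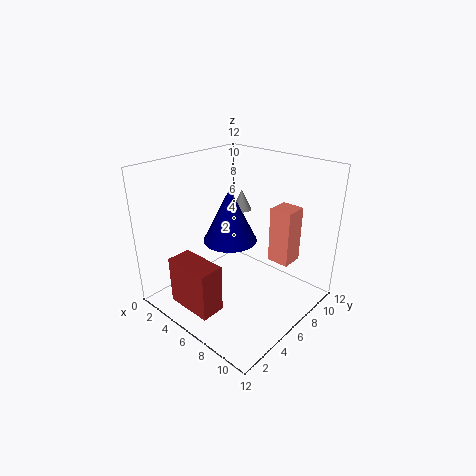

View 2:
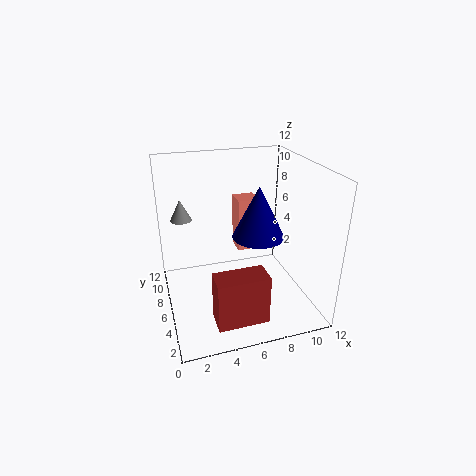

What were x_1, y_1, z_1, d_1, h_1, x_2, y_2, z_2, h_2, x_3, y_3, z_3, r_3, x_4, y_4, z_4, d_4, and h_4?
x_1 = 7
y_1 = 9
z_1 = 3
d_1 = 2
h_1 = 5
x_2 = 2
y_2 = 11
z_2 = 6
h_2 = 2
x_3 = 7
y_3 = 4
z_3 = 7
r_3 = 2
x_4 = 3
y_4 = 1
z_4 = 1
d_4 = 2
h_4 = 4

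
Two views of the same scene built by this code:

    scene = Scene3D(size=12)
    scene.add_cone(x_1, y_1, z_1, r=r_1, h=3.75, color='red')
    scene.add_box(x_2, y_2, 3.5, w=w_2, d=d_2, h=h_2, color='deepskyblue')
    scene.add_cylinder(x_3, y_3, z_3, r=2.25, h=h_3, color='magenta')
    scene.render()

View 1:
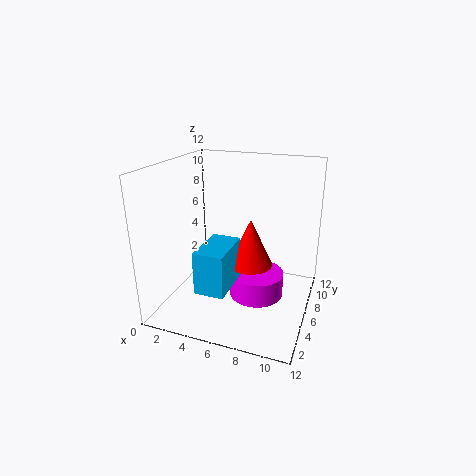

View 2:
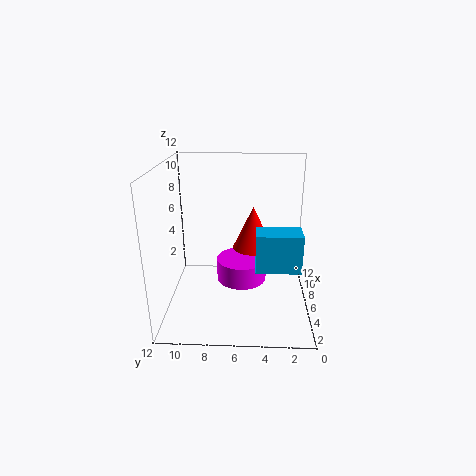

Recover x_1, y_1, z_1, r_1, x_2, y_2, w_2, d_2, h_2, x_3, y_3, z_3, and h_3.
x_1 = 7.5
y_1 = 4.75
z_1 = 4.5
r_1 = 1.75
x_2 = 4.5
y_2 = 0.75
w_2 = 2.25
d_2 = 3.75
h_2 = 3.25
x_3 = 7.75
y_3 = 5.75
z_3 = 1.25
h_3 = 2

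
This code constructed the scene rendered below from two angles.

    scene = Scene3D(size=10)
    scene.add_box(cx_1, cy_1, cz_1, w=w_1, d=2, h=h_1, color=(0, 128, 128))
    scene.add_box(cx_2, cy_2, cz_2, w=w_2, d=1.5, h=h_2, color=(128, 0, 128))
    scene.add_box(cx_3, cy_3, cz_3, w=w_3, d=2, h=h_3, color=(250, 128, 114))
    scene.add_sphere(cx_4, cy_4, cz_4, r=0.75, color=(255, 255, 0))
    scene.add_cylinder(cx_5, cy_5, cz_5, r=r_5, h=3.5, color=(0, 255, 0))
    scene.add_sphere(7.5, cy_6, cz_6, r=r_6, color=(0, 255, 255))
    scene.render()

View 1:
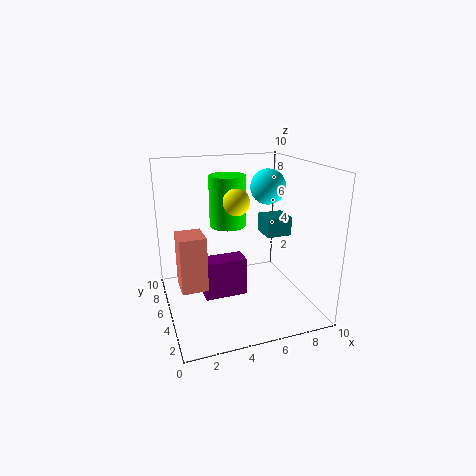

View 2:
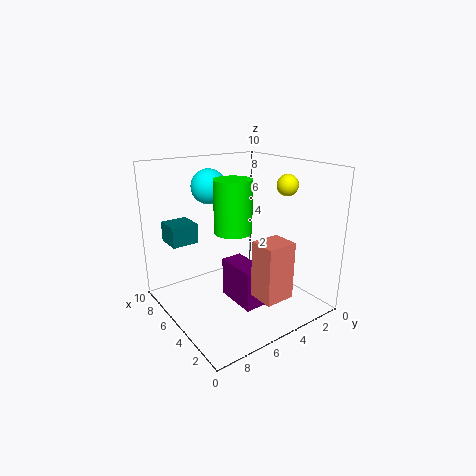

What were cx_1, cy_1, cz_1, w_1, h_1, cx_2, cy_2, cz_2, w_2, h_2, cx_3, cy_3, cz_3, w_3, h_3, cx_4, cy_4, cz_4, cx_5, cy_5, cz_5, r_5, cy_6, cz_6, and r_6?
cx_1 = 8, cy_1 = 6.5, cz_1 = 4, w_1 = 2, h_1 = 1.5, cx_2 = 2.5, cy_2 = 4.5, cz_2 = 0.75, w_2 = 3, h_2 = 2.75, cx_3 = 0.75, cy_3 = 3.75, cz_3 = 2, w_3 = 1.75, h_3 = 3.75, cx_4 = 3.75, cy_4 = 1.75, cz_4 = 8.5, cx_5 = 4.5, cy_5 = 5.75, cz_5 = 5.75, r_5 = 1.25, cy_6 = 5.75, cz_6 = 8.25, r_6 = 1.25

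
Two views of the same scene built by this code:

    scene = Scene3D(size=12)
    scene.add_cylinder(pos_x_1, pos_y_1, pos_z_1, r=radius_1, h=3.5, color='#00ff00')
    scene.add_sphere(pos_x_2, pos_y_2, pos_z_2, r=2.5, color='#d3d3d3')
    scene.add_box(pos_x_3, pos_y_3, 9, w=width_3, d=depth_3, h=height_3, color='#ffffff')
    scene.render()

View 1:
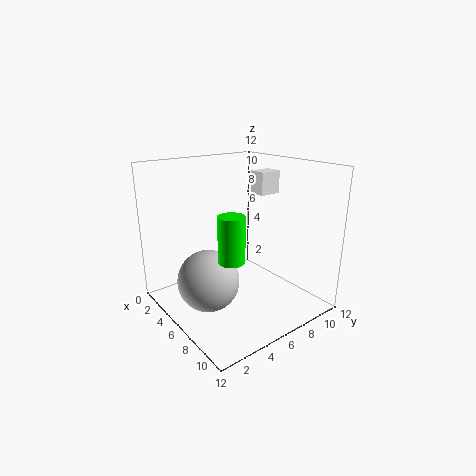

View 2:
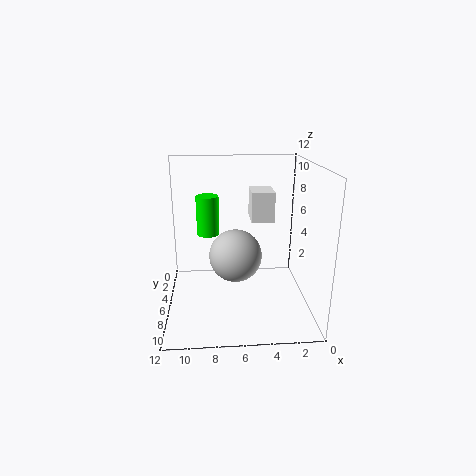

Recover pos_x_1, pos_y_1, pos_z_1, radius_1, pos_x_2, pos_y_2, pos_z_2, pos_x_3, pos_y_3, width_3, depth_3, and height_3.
pos_x_1 = 8.5; pos_y_1 = 3.5; pos_z_1 = 5.5; radius_1 = 1; pos_x_2 = 6; pos_y_2 = 3; pos_z_2 = 3; pos_x_3 = 4; pos_y_3 = 9; width_3 = 1.5; depth_3 = 2; height_3 = 2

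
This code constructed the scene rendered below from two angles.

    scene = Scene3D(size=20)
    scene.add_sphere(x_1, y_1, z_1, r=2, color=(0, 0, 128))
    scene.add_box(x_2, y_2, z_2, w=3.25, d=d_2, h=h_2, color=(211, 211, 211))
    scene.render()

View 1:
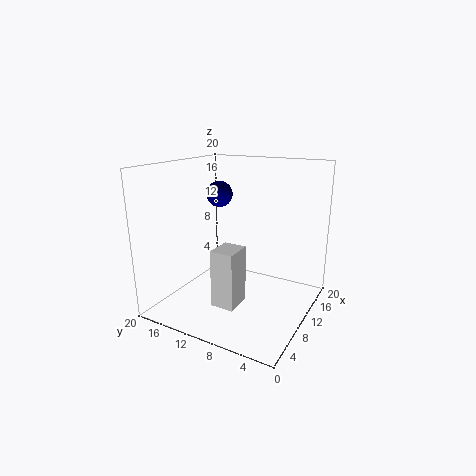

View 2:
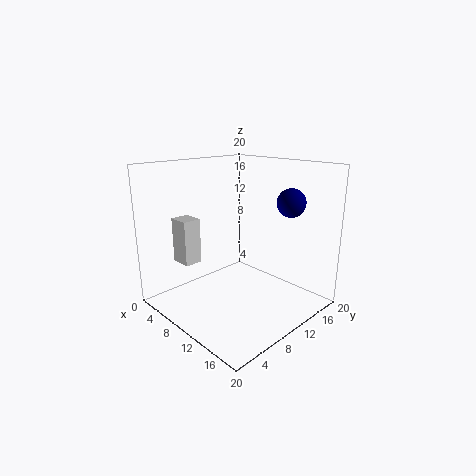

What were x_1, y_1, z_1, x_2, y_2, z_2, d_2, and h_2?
x_1 = 14.5; y_1 = 15.75; z_1 = 14.75; x_2 = 0.5; y_2 = 5.5; z_2 = 5; d_2 = 2.75; h_2 = 6.75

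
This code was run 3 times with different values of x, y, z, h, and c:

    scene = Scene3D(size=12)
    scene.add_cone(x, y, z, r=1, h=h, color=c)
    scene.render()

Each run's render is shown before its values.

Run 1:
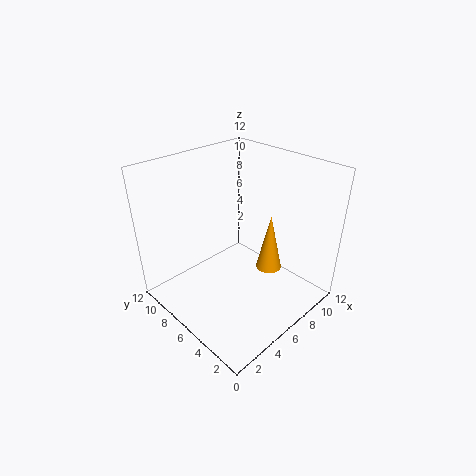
x = 6.5; y = 3; z = 4.5; h = 4.5; c = 'orange'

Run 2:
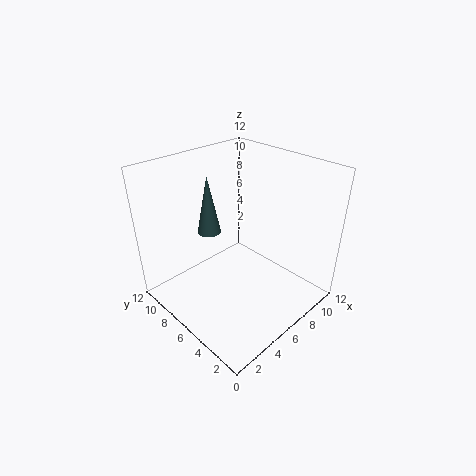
x = 5; y = 8.5; z = 6; h = 5; c = 'darkslategray'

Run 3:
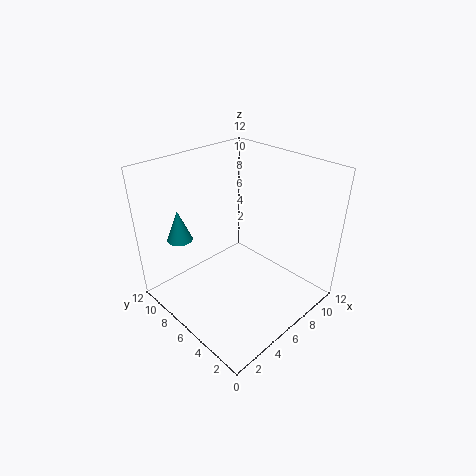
x = 2; y = 8.5; z = 6.5; h = 2.5; c = 'teal'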